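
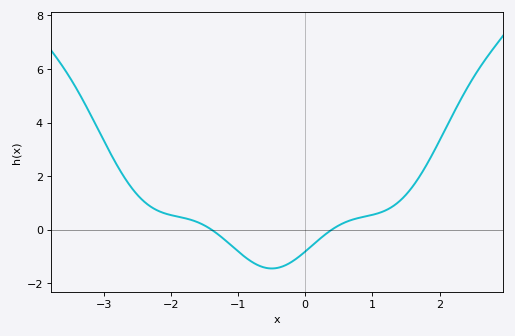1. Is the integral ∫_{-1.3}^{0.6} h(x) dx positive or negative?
negative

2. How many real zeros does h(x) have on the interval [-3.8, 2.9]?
2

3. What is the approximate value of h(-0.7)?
-1.4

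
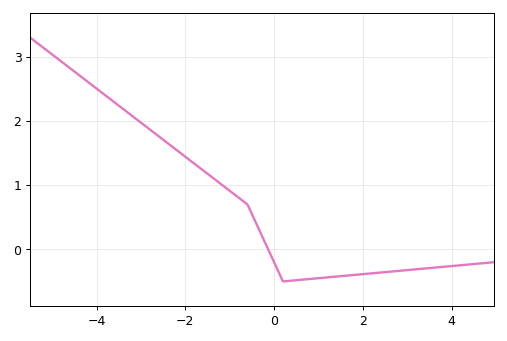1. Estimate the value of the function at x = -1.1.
1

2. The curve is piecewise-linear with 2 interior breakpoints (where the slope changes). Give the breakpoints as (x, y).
(-0.6, 0.7); (0.2, -0.5)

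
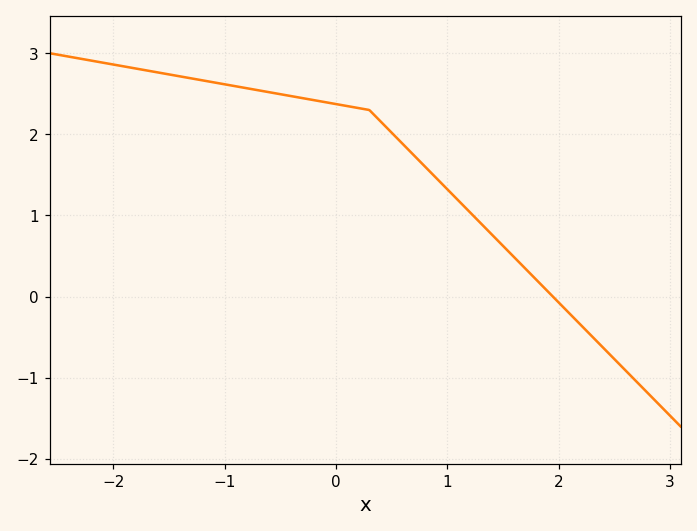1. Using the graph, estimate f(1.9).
0.1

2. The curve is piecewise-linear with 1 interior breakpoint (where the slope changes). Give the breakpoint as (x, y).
(0.3, 2.3)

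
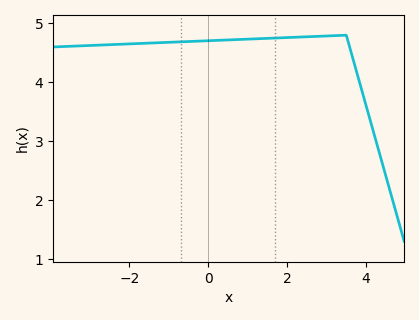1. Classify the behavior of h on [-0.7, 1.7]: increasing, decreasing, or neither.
increasing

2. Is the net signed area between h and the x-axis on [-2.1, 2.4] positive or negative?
positive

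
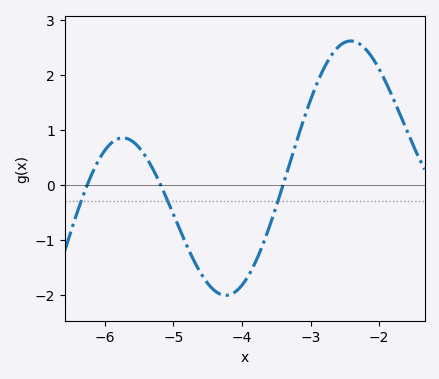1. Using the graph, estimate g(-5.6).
0.795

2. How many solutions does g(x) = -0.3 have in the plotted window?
3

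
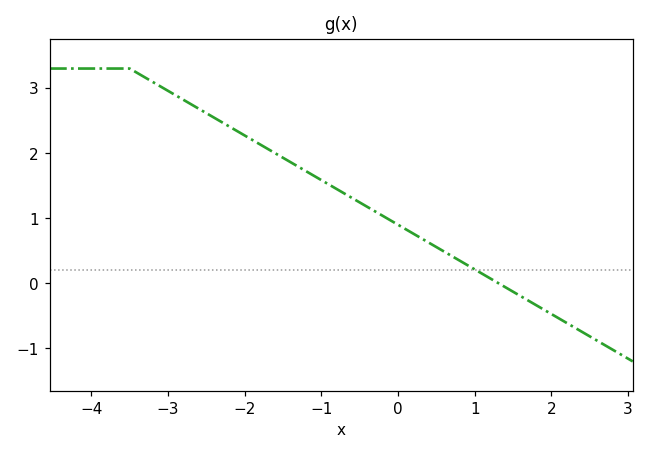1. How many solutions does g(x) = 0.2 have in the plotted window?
1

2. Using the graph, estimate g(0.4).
0.625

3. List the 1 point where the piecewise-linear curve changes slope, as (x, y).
(-3.5, 3.3)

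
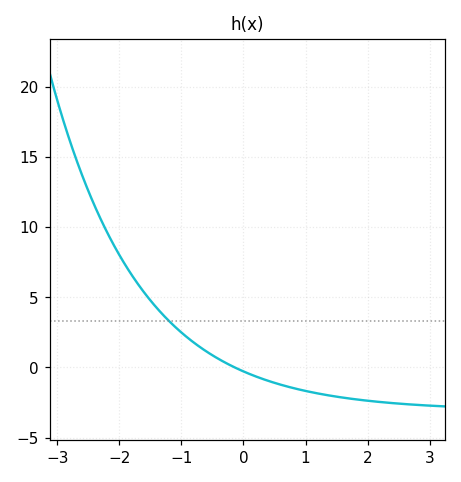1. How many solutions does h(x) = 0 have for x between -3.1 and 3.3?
1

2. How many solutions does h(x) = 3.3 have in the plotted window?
1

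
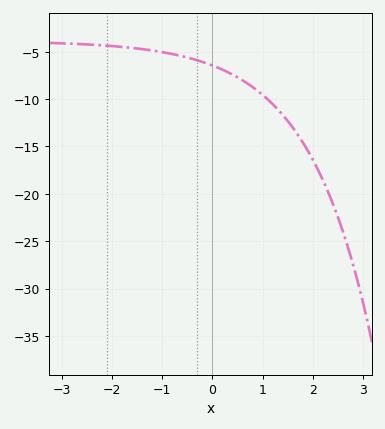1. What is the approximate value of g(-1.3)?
-4.79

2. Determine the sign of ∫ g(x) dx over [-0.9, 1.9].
negative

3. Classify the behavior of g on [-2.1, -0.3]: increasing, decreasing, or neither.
decreasing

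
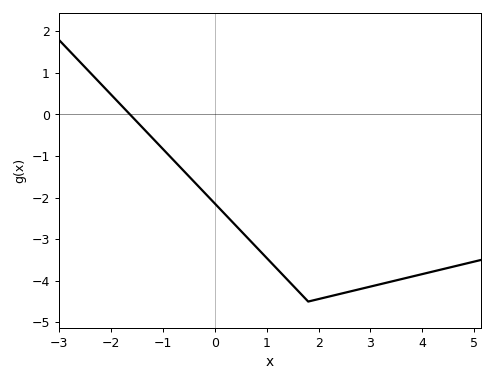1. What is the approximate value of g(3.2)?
-4.08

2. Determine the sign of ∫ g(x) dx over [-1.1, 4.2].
negative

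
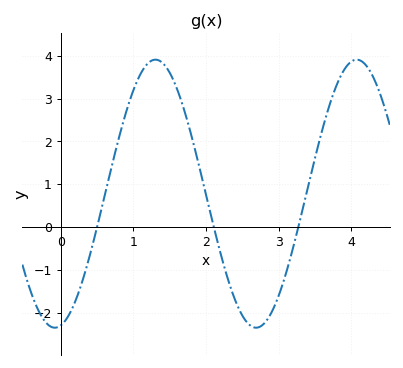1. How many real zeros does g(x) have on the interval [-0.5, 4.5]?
3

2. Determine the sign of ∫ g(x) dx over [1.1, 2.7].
positive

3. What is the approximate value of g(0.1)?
-2.1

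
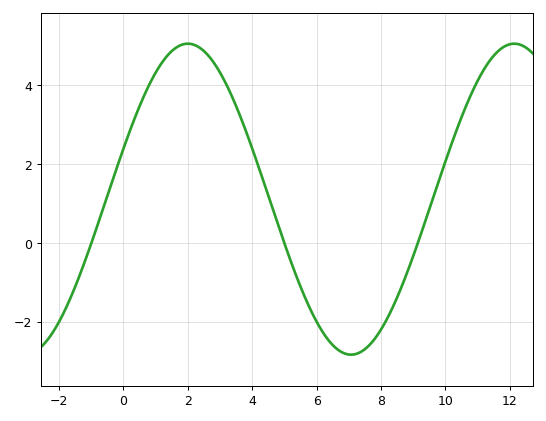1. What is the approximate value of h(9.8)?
1.59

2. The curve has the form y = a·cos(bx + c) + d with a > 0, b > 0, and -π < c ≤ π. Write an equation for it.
y = 3.95cos(0.62x - 1.24) + 1.11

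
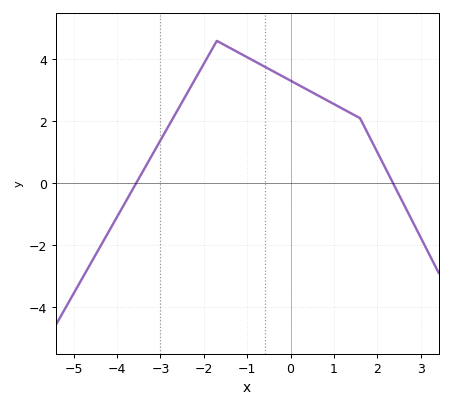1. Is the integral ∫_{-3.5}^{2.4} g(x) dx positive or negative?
positive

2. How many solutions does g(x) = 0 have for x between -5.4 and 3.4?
2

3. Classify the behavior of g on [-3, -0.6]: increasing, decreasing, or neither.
neither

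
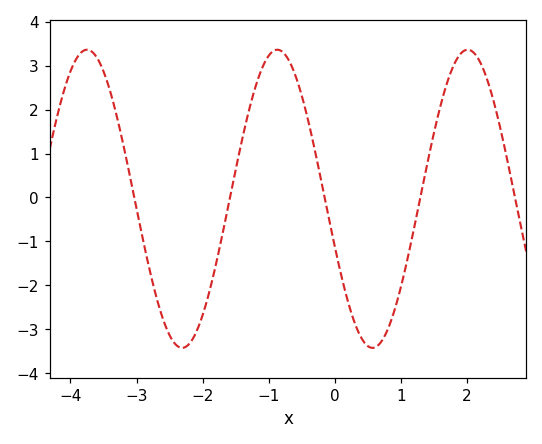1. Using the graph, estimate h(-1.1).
2.94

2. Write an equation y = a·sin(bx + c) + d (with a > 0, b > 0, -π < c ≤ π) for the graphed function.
y = 3.39sin(2.18x - 2.82) - 0.03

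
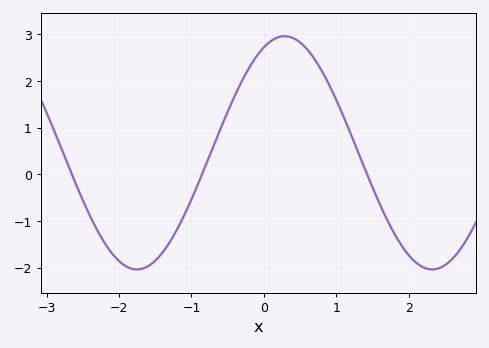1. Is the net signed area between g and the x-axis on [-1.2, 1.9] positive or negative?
positive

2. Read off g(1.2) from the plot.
0.867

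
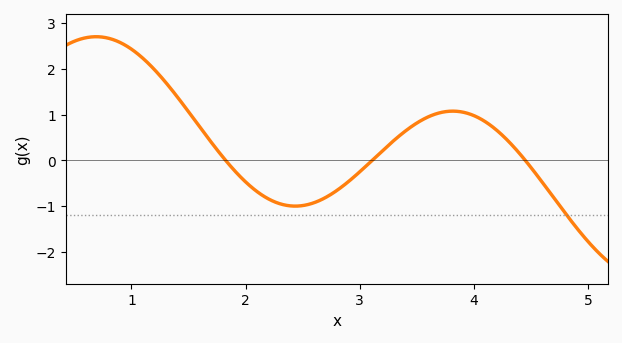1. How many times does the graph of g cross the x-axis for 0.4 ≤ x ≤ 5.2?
3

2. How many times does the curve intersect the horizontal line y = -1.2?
1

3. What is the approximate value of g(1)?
2.4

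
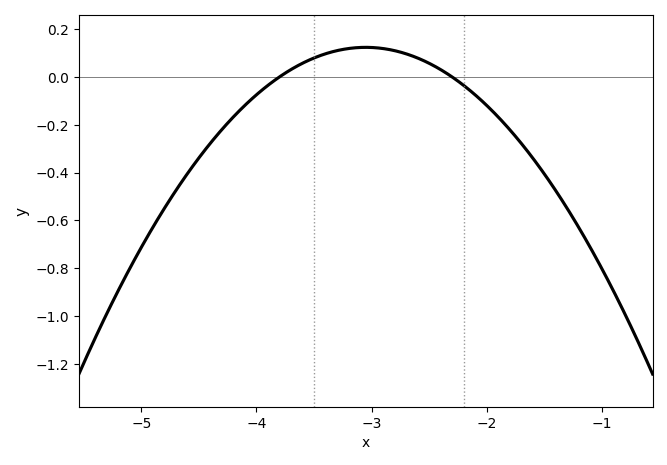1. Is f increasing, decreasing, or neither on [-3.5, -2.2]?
neither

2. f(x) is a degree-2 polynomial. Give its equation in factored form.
y = -0.22(x + 3.8)(x + 2.3)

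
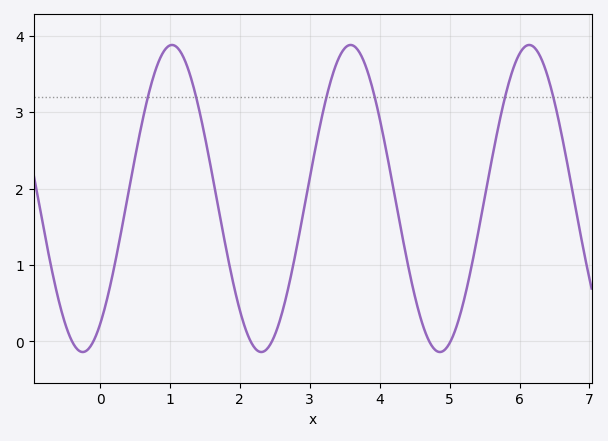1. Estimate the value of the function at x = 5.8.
3.2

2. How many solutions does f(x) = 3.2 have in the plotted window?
6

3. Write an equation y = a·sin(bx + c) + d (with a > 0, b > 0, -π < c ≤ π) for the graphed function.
y = 2.01sin(2.5x - 0.96) + 1.87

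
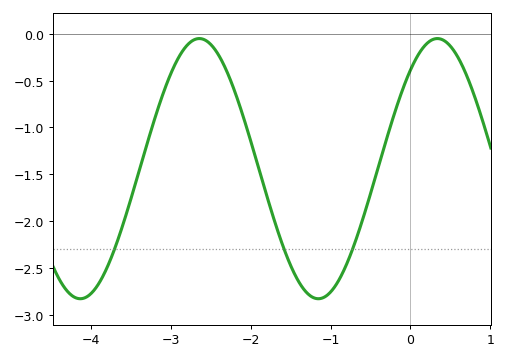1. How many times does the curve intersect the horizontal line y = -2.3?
3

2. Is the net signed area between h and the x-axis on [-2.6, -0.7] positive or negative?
negative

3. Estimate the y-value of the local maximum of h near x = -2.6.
-0.05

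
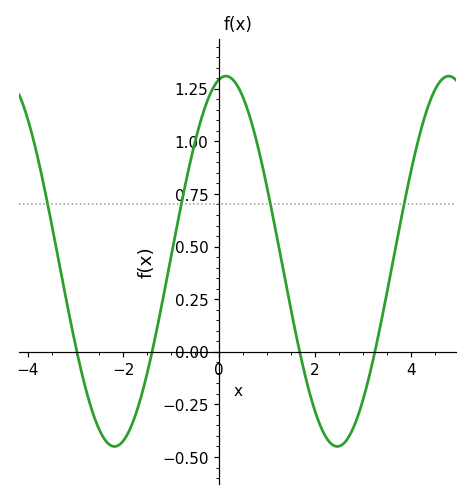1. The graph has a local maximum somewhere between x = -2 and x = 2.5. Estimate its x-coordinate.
0.143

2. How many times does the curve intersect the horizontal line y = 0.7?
4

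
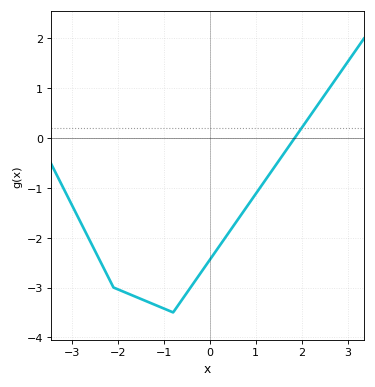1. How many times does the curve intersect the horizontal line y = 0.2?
1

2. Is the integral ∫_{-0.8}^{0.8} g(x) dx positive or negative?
negative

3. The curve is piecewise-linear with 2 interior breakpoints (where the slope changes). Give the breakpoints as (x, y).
(-2.1, -3); (-0.8, -3.5)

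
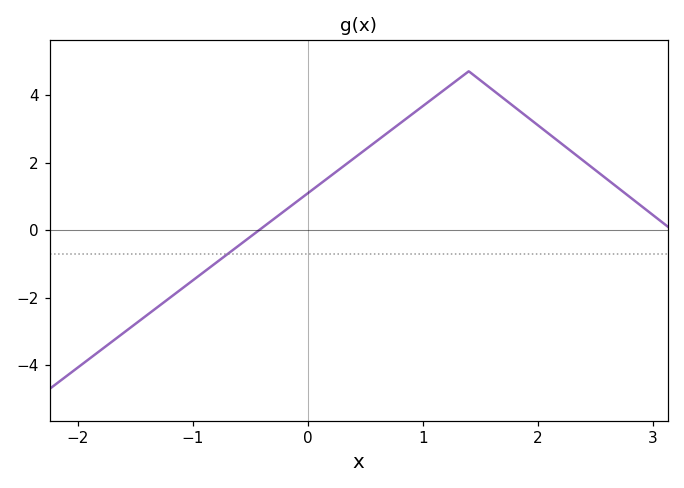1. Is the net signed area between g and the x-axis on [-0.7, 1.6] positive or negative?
positive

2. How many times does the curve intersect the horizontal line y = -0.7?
1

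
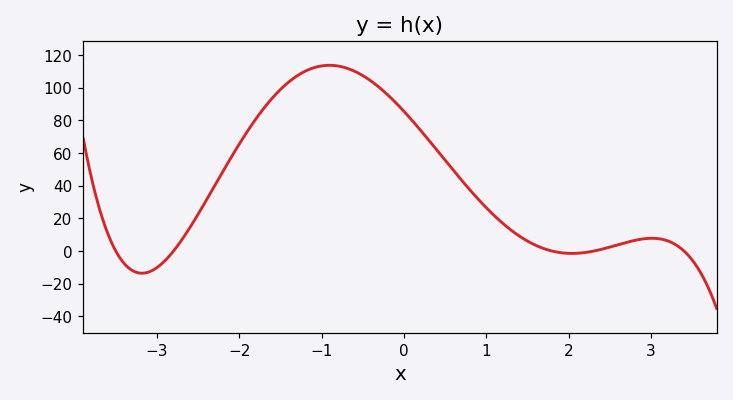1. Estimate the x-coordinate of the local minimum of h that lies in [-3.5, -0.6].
-3.18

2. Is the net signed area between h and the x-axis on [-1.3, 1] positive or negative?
positive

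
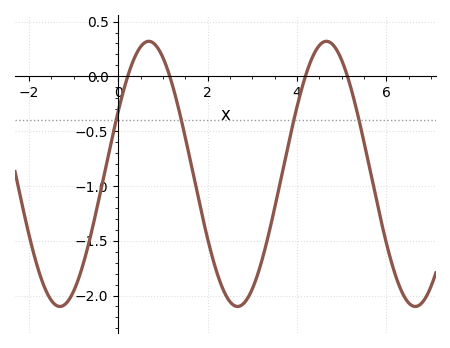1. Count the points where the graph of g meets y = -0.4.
4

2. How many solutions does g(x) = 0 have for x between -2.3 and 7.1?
4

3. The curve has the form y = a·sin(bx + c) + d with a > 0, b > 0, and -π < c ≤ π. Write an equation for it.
y = 1.21sin(1.58x + 0.492) - 0.89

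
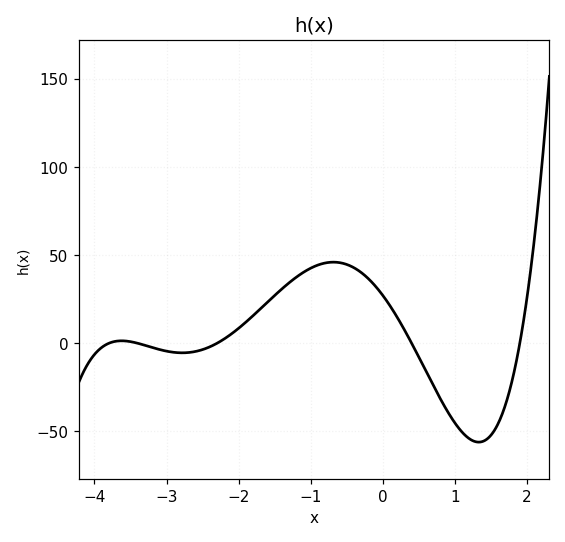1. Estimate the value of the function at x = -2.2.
2.46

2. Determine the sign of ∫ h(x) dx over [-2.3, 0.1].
positive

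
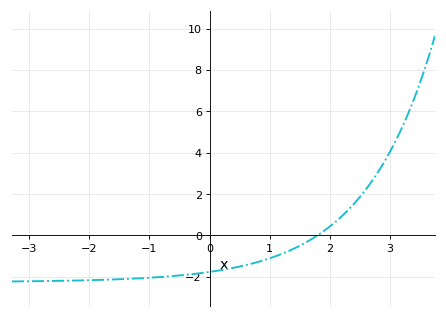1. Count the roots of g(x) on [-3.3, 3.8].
1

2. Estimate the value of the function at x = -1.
-2.05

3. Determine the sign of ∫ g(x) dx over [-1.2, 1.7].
negative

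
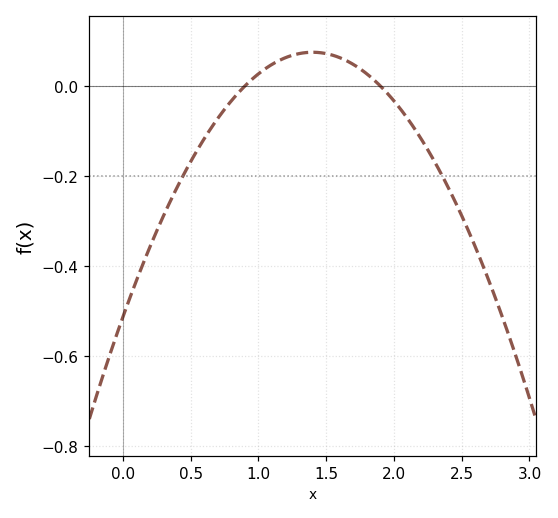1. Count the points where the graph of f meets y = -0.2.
2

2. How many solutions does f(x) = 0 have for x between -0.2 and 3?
2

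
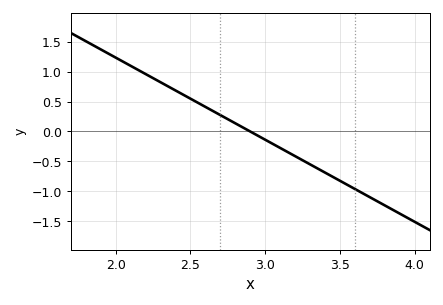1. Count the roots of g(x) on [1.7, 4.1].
1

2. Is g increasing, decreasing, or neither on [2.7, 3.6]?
decreasing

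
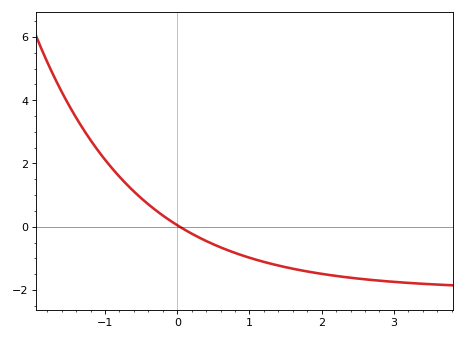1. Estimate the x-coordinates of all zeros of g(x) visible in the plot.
0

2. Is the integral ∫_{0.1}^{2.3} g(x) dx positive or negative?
negative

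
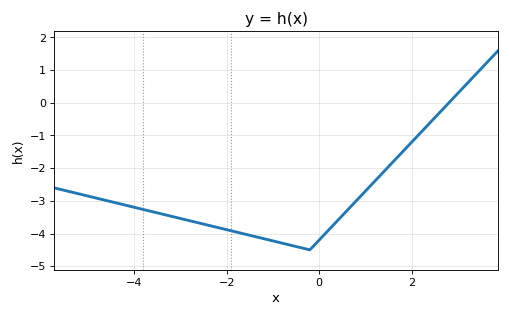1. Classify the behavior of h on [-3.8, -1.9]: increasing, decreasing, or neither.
decreasing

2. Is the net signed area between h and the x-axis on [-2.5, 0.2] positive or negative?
negative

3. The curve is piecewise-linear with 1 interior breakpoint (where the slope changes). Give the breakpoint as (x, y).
(-0.2, -4.5)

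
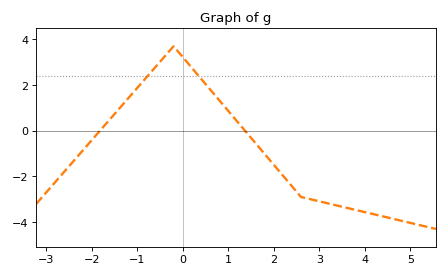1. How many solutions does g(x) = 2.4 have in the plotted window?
2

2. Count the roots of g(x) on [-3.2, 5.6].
2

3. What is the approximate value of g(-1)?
1.87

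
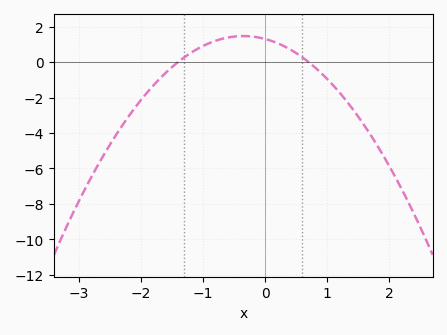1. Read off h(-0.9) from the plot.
1.06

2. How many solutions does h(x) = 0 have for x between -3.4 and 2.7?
2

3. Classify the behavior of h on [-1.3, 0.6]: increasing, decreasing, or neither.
neither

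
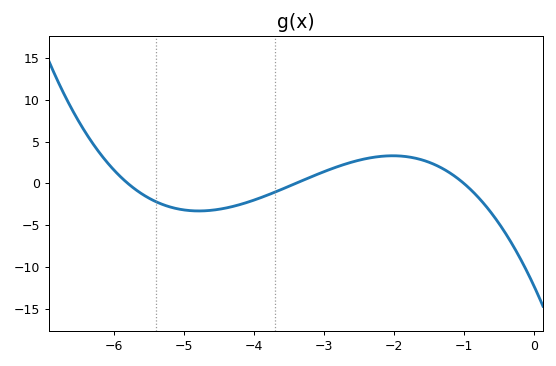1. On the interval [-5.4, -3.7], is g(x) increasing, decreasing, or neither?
neither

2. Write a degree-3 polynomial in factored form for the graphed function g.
y = -0.62(x + 5.8)(x + 3.4)(x + 1)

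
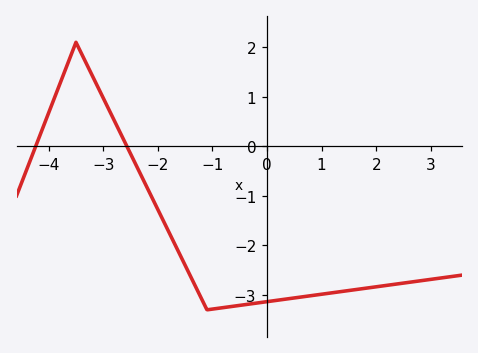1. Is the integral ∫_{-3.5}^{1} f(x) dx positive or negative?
negative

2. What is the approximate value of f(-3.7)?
1.5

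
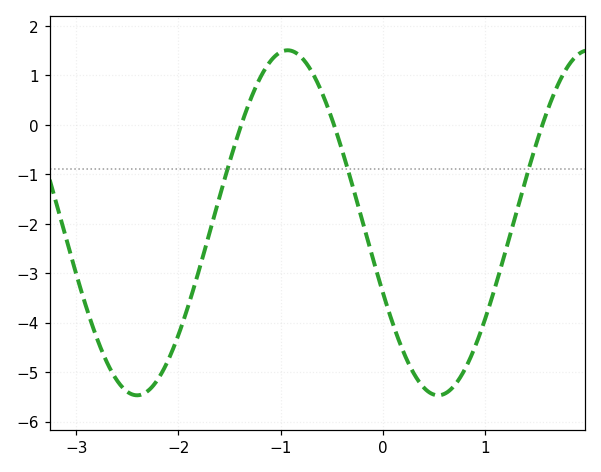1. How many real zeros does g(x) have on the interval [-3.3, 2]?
3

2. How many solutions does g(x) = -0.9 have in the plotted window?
3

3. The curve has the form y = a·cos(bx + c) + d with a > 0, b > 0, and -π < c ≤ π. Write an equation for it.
y = 3.49cos(2.13x + 1.98) - 1.98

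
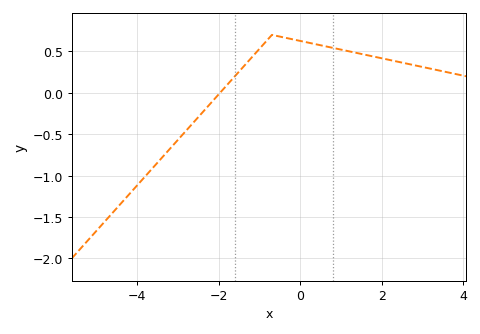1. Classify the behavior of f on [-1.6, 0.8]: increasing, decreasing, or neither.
neither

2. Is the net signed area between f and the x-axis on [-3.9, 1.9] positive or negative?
positive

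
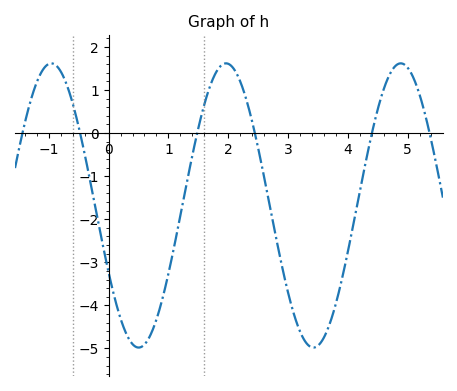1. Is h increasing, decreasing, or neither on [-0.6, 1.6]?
neither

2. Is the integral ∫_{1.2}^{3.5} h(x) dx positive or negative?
negative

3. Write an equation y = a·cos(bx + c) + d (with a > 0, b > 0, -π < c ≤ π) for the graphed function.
y = 3.3cos(2.15x + 2.06) - 1.68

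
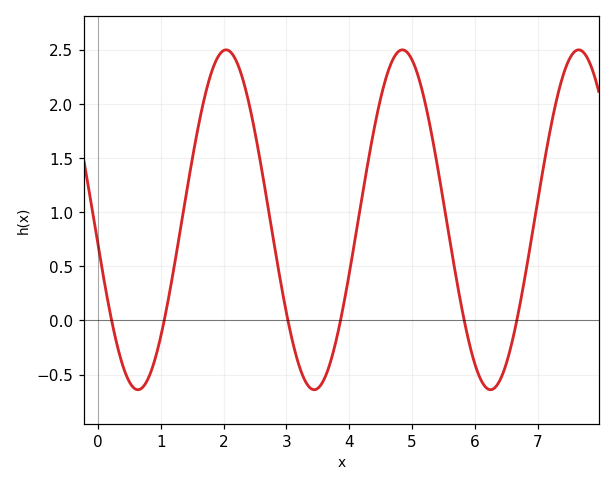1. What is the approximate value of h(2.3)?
2.25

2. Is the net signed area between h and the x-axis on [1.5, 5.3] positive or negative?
positive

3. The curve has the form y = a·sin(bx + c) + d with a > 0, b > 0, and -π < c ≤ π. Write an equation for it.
y = 1.57sin(2.2x - 3) + 0.93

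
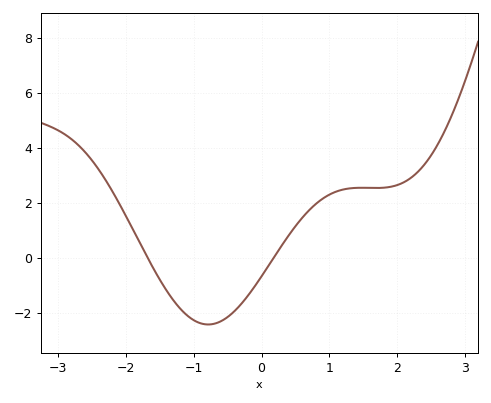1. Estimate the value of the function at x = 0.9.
2.2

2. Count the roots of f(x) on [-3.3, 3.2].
2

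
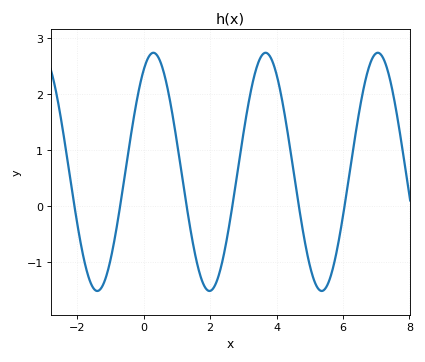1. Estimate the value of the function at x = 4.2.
1.8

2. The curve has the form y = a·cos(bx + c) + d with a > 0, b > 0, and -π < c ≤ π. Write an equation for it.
y = 2.13cos(1.9x - 0.54) + 0.61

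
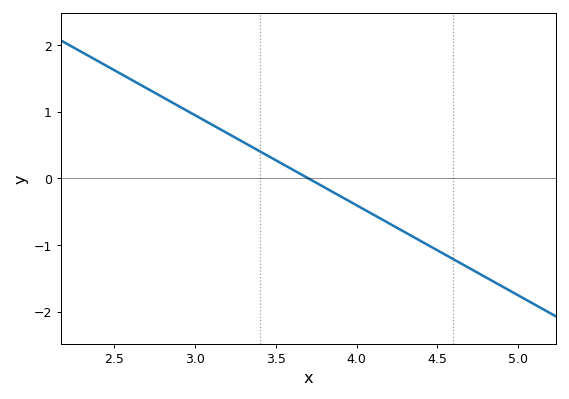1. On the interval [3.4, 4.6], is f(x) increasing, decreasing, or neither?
decreasing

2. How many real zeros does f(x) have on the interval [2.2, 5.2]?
1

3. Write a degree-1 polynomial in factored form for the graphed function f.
y = -1.35(x - 3.7)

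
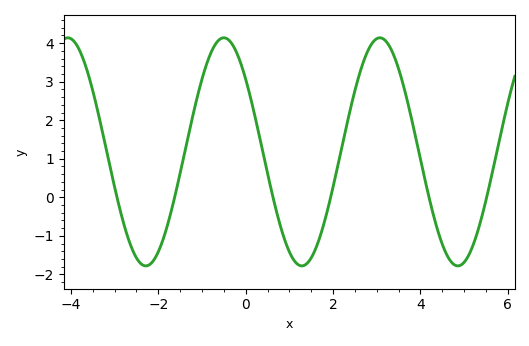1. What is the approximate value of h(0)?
3.1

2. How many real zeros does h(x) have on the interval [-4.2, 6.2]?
6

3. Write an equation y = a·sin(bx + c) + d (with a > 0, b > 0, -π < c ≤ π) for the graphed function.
y = 2.96sin(1.8x + 2.5) + 1.18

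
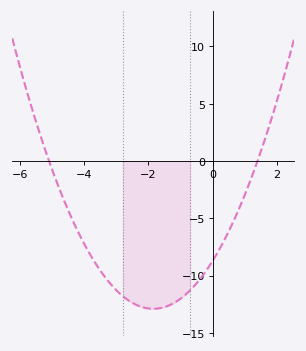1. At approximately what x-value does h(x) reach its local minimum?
-1.8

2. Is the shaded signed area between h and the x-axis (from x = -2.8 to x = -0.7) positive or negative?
negative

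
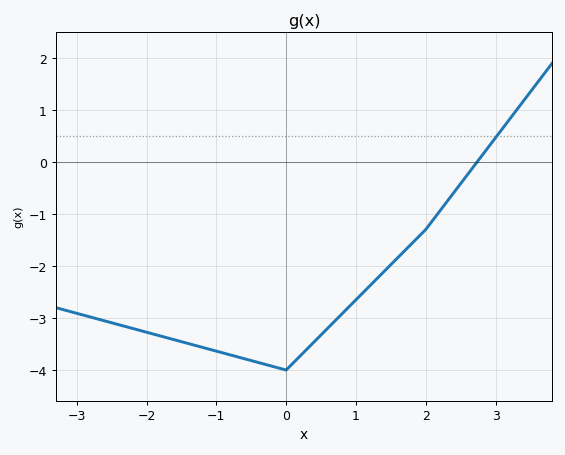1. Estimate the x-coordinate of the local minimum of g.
-0.001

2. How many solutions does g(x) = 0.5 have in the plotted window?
1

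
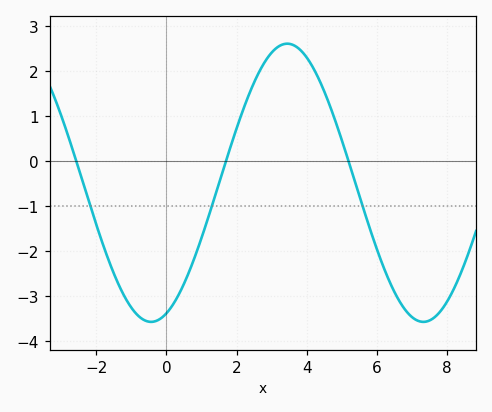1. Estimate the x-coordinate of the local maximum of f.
3.44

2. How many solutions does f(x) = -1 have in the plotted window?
3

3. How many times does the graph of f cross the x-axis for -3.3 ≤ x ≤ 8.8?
3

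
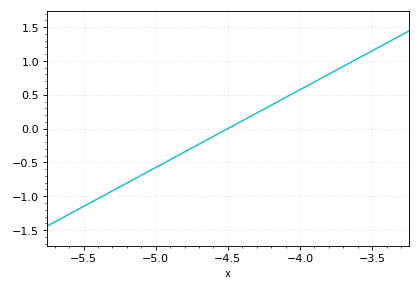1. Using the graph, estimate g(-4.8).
-0.35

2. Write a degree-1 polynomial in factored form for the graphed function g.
y = 1.15(x + 4.5)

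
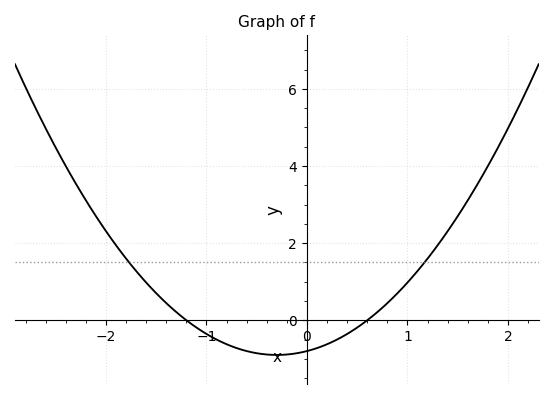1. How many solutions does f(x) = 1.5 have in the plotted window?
2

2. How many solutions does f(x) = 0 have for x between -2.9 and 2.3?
2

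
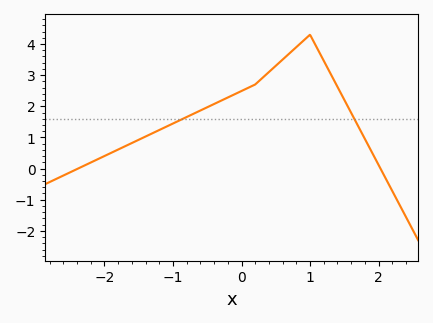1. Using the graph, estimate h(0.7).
3.7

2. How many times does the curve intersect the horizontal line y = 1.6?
2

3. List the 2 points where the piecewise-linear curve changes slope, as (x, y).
(0.2, 2.7); (1, 4.3)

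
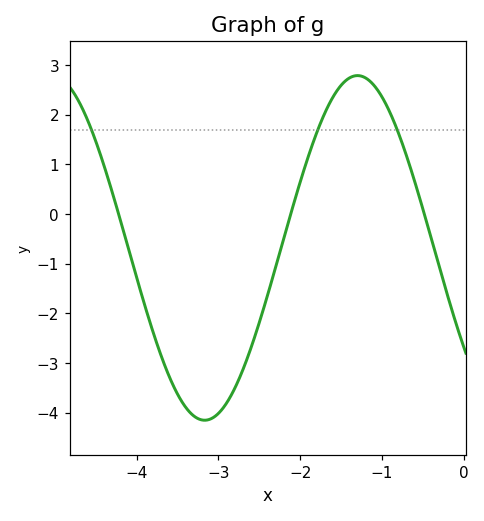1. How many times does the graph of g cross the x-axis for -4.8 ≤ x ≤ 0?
3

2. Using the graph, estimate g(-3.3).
-4.1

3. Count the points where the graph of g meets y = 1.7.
3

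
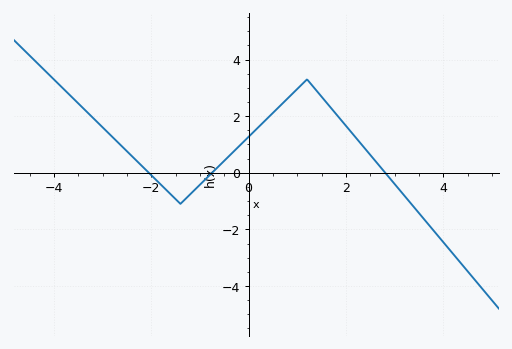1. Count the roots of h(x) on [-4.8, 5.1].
3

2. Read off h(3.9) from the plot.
-2.25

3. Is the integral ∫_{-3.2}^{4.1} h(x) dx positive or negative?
positive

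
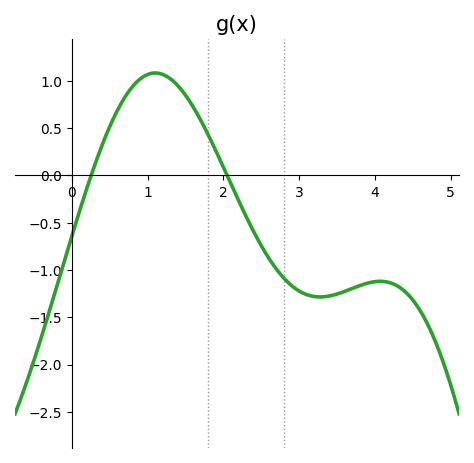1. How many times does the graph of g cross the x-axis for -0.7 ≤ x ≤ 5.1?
2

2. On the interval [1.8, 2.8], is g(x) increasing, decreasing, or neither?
decreasing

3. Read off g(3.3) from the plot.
-1.3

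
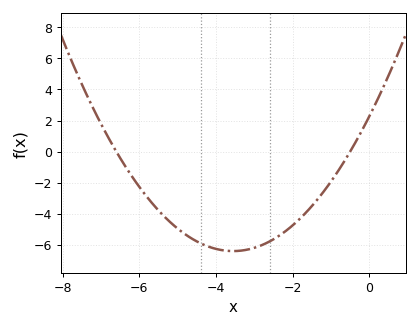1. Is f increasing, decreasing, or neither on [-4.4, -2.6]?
neither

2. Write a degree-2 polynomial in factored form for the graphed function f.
y = 0.69(x + 6.6)(x + 0.5)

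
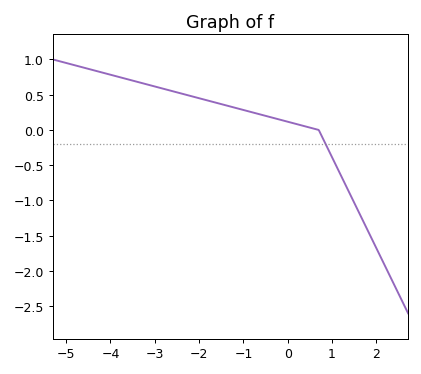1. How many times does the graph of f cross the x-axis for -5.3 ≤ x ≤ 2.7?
1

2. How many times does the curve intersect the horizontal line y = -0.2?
1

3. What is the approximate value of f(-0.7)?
0.25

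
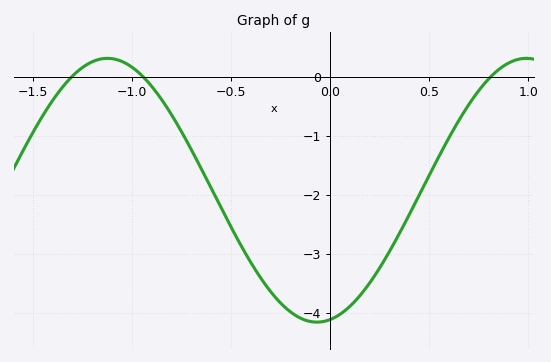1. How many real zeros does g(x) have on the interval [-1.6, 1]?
3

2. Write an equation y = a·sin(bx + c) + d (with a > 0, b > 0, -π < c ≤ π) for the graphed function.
y = 2.24sin(2.97x - 1.37) - 1.92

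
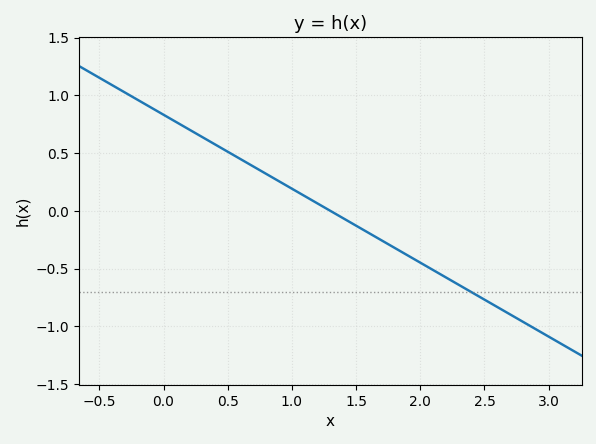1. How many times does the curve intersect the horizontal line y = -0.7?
1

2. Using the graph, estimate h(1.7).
-0.25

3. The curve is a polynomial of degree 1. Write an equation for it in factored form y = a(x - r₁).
y = -0.64(x - 1.3)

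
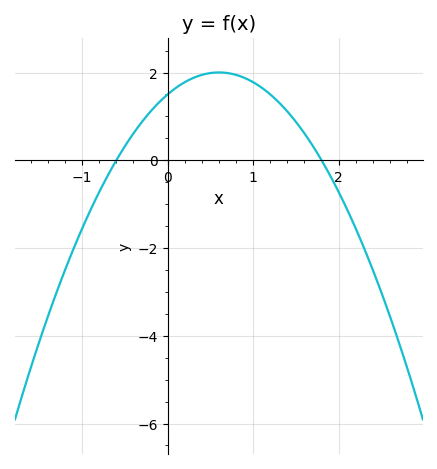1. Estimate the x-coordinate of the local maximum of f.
0.6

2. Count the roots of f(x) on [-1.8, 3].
2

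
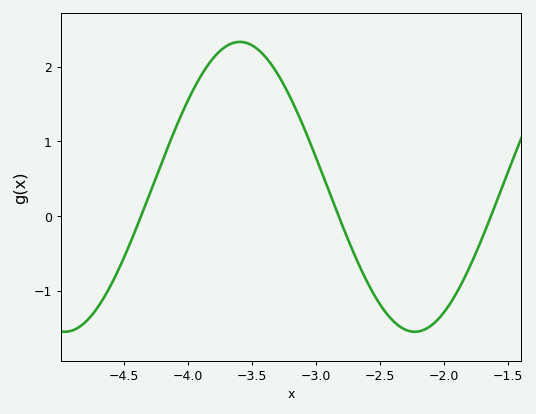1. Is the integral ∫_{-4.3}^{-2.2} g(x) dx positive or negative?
positive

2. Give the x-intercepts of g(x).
-4.36, -2.82, -1.63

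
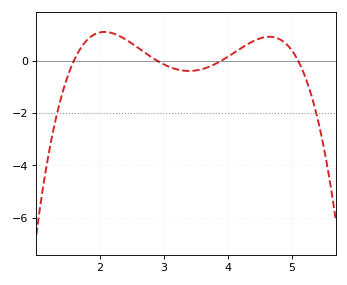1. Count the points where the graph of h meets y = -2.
2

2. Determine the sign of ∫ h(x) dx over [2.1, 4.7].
positive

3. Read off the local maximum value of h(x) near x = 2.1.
1.2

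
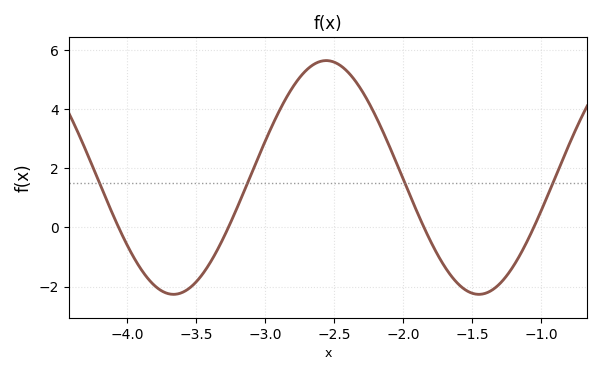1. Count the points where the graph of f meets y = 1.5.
4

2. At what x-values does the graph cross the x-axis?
-4.06, -3.27, -1.85, -1.05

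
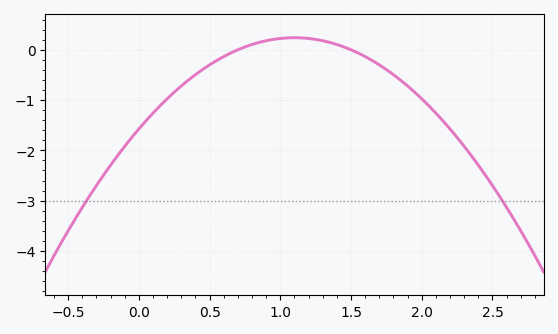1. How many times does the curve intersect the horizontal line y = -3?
2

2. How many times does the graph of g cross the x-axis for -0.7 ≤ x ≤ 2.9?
2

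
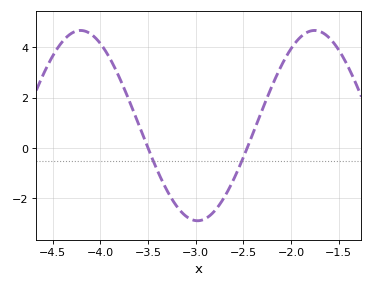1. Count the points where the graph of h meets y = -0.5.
2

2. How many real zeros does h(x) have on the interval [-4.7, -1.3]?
2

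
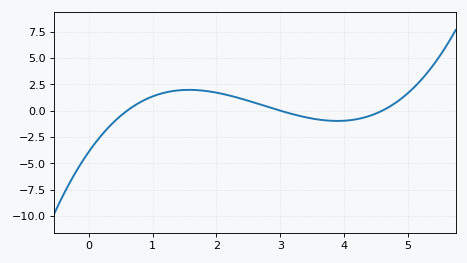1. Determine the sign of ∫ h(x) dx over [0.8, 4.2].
positive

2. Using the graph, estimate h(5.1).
2.22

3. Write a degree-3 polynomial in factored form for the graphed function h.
y = 0.47(x - 0.6)(x - 3)(x - 4.6)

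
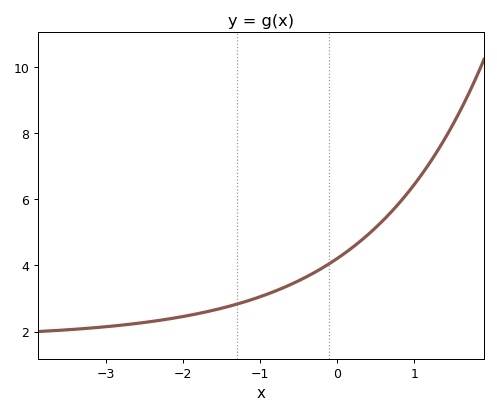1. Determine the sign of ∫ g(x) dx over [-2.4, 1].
positive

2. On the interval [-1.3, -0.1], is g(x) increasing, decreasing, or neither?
increasing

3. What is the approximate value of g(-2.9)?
2.17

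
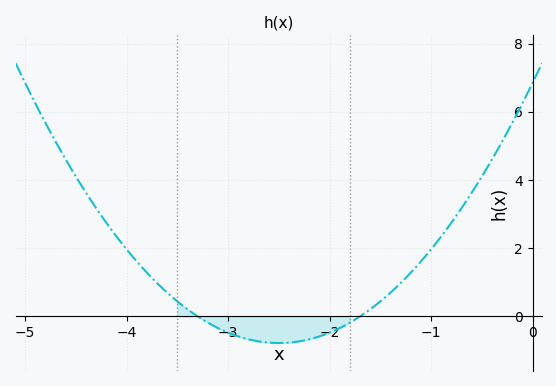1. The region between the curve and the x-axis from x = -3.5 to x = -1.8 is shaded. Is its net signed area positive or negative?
negative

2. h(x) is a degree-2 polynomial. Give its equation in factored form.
y = 1.22(x + 3.3)(x + 1.7)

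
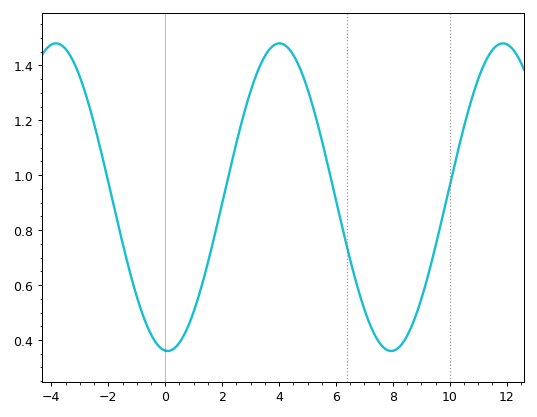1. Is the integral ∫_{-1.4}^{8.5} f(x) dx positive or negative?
positive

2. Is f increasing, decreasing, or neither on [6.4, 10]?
neither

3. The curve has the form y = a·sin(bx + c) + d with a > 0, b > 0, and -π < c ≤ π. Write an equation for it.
y = 0.56sin(0.8x - 1.6) + 0.92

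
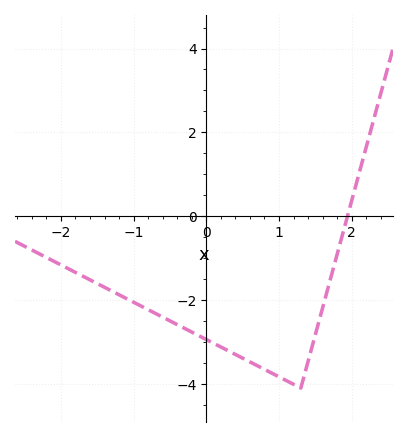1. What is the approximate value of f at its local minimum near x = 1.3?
-4.1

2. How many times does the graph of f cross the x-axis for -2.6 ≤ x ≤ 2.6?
1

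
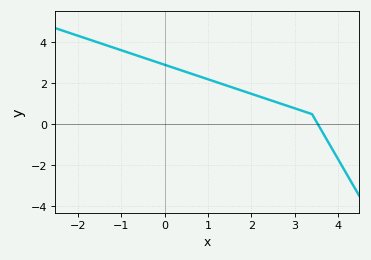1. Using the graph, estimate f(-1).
3.6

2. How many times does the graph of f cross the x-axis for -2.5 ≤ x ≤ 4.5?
1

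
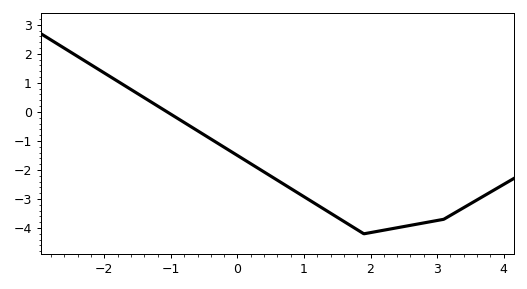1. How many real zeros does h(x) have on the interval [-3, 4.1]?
1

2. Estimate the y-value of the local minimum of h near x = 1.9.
-4.2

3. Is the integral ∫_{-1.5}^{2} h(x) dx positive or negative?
negative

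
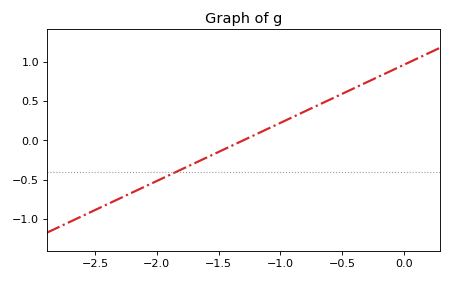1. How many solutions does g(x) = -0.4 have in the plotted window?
1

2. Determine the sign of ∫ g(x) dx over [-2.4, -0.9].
negative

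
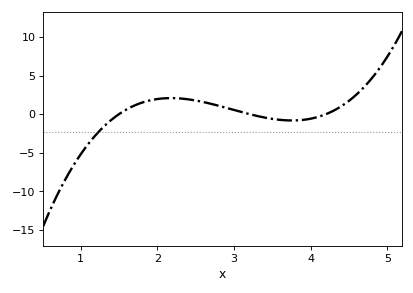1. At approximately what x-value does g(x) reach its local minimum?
3.8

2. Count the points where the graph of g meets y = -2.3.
1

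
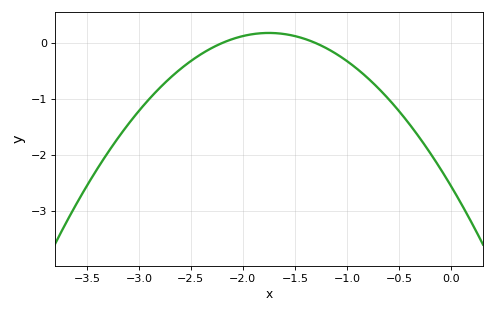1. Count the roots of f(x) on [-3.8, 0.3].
2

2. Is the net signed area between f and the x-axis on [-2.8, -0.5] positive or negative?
negative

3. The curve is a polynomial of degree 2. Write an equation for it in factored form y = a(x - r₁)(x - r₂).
y = -0.89(x + 2.2)(x + 1.3)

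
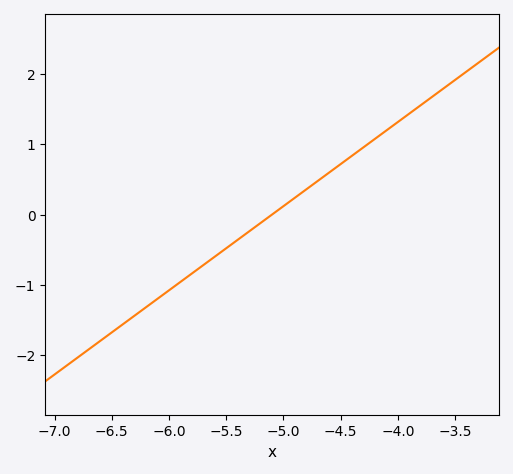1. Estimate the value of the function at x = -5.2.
-0.1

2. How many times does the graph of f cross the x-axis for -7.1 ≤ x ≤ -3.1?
1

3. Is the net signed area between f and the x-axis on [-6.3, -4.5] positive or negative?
negative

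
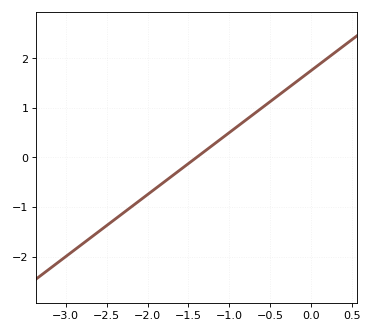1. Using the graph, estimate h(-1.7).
-0.4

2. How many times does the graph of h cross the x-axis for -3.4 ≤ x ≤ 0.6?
1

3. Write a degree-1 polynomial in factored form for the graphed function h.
y = 1.25(x + 1.4)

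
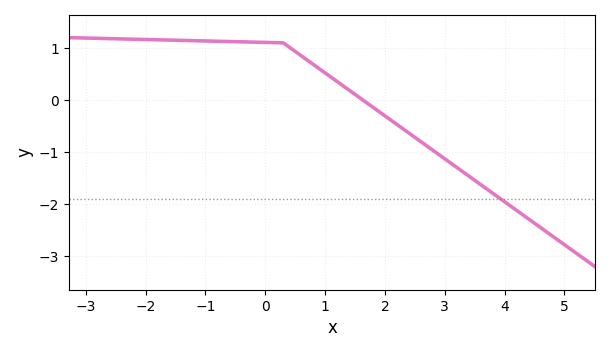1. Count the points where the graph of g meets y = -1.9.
1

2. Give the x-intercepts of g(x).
1.63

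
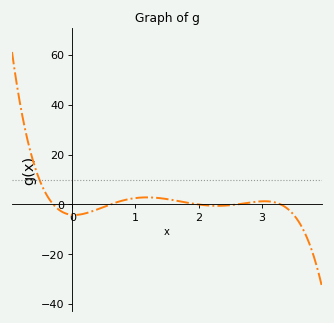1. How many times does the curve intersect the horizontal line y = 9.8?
1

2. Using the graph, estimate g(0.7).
0.867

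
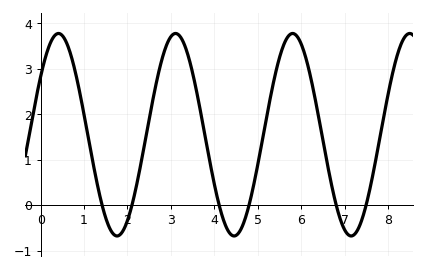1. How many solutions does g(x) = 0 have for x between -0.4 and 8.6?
6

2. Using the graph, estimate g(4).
0.5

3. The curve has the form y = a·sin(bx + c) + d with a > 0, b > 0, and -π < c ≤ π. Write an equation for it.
y = 2.23sin(2.3x + 0.61) + 1.55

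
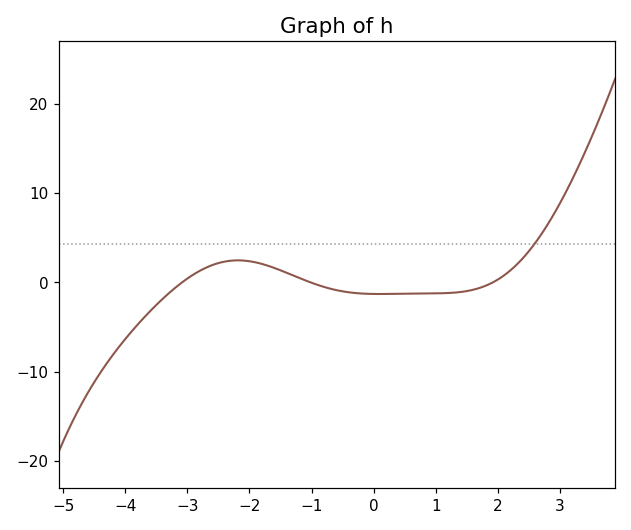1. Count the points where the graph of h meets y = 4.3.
1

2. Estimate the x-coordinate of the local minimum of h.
0.089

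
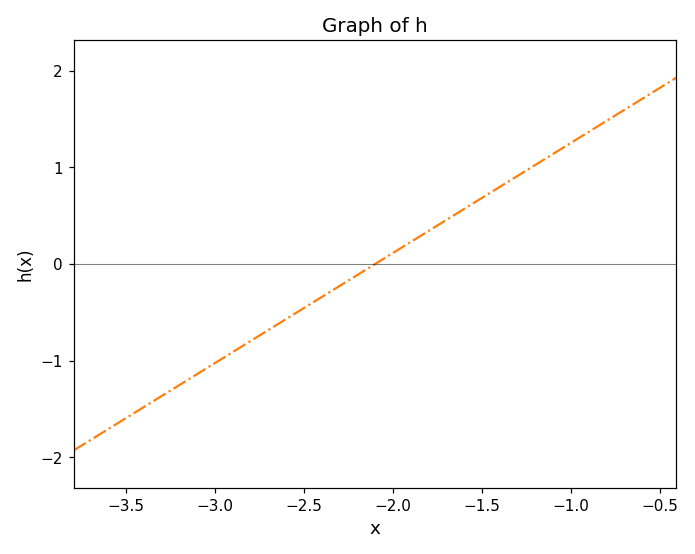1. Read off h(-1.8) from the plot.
0.342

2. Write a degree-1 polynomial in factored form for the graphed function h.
y = 1.14(x + 2.1)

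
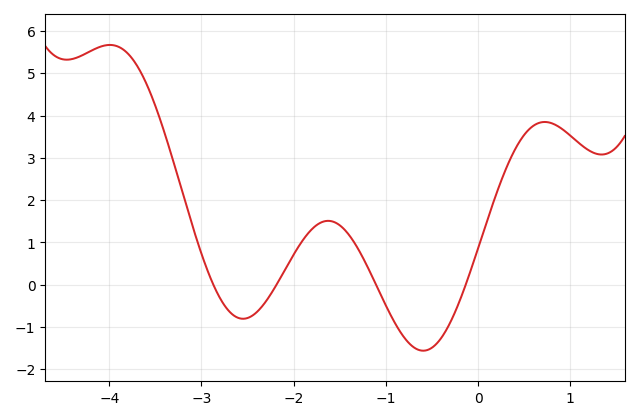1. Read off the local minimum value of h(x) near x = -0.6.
-1.56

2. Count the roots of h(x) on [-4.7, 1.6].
4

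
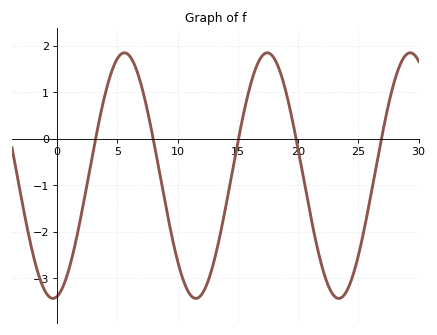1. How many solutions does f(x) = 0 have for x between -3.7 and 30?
5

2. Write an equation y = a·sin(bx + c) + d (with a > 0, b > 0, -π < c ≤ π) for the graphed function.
y = 2.64sin(0.53x - 1.39) - 0.79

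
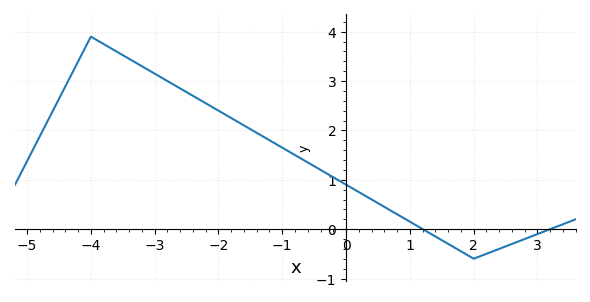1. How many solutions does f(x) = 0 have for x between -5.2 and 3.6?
2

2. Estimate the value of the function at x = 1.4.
-0.15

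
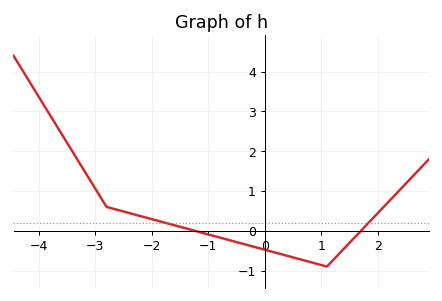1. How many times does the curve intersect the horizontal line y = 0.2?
2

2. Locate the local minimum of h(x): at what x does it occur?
1.1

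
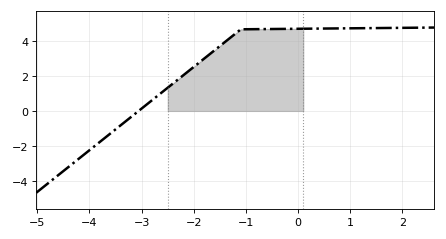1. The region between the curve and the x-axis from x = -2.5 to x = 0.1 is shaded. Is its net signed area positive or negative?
positive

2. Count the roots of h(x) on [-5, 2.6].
1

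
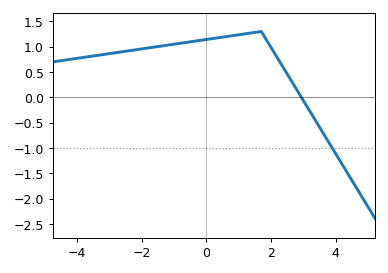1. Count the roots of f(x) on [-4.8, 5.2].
1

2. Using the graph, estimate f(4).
-1.1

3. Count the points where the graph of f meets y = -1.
1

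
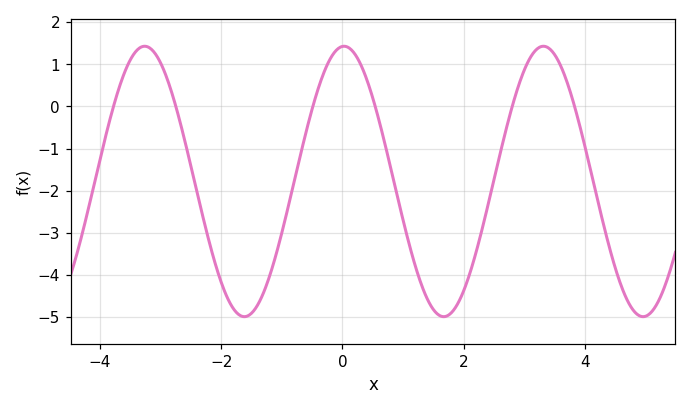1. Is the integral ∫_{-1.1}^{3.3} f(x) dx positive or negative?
negative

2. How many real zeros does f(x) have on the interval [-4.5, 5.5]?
6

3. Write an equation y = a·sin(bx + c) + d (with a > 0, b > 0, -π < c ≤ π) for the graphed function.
y = 3.21sin(1.9x + 1.5) - 1.78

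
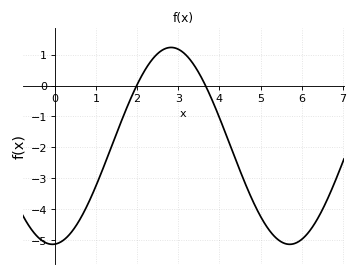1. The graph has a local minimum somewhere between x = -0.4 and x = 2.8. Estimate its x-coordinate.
-0.056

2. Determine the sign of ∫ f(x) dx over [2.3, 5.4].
negative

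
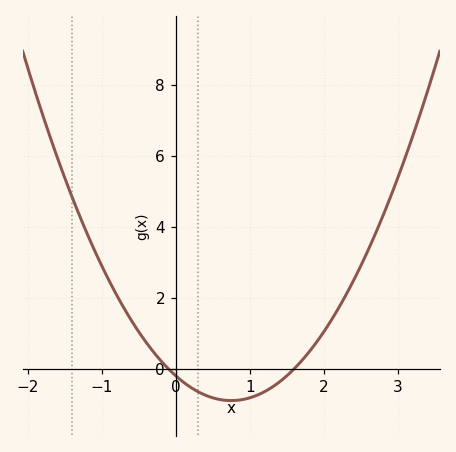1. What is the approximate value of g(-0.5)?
1.04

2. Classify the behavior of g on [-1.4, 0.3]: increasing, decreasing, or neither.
decreasing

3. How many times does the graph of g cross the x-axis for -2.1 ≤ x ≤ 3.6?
2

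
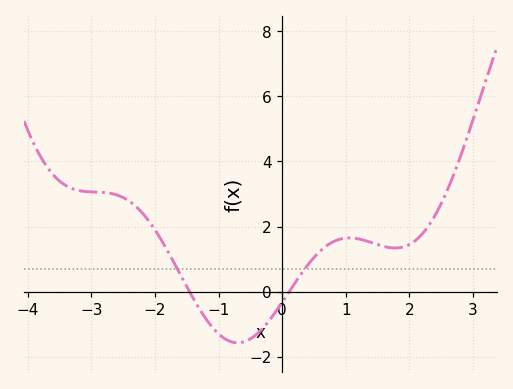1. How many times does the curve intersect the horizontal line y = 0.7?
2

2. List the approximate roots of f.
-1.46, 0.11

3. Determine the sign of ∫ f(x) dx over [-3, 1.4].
positive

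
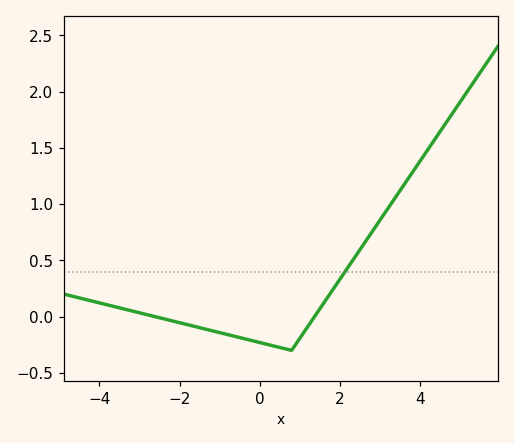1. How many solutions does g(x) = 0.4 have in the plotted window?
1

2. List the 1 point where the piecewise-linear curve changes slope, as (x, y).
(0.8, -0.3)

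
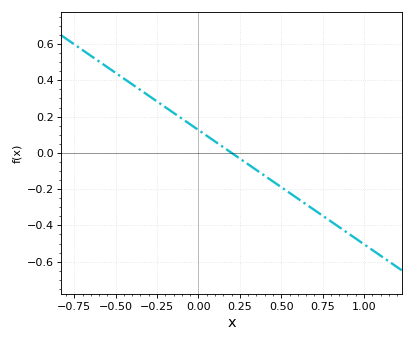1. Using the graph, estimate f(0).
0.126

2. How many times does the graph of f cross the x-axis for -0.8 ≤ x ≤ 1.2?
1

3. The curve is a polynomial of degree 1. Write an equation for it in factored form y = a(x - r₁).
y = -0.63(x - 0.2)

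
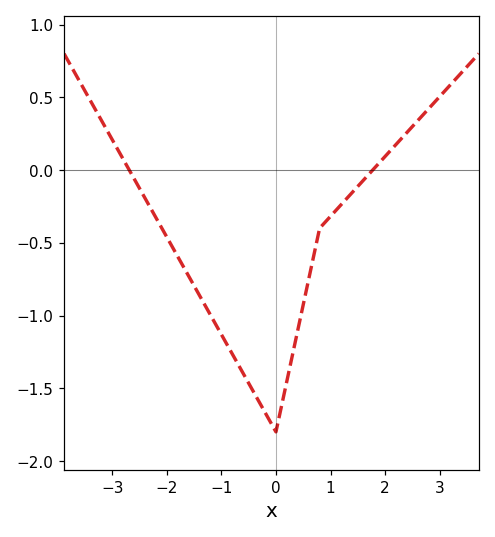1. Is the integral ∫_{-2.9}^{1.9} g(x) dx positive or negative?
negative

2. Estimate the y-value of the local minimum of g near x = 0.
-1.8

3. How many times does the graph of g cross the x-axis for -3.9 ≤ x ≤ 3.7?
2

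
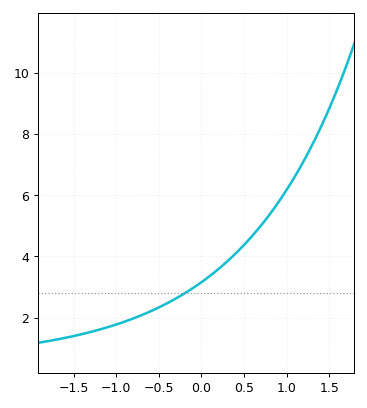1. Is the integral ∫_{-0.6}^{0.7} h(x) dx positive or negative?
positive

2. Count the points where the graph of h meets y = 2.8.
1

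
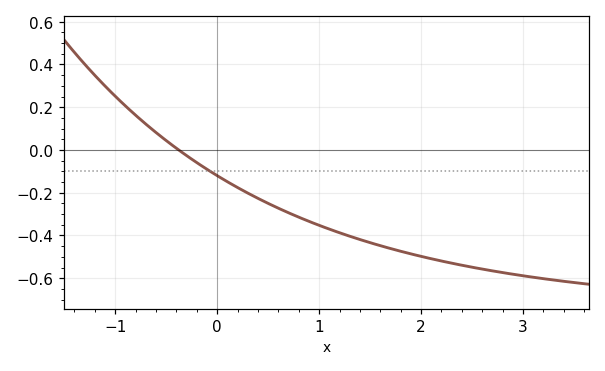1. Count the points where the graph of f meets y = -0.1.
1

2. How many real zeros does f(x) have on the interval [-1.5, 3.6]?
1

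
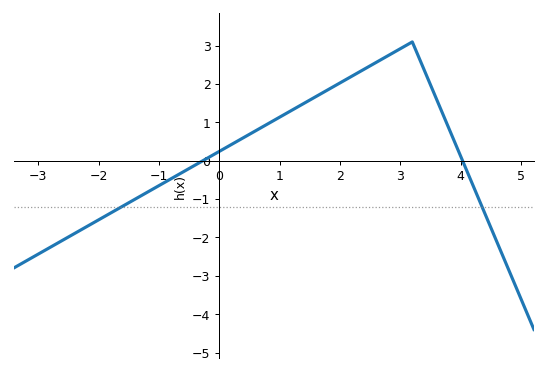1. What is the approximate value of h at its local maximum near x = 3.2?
3.1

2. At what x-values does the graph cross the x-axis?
-0.273, 4.03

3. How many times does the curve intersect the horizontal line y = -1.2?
2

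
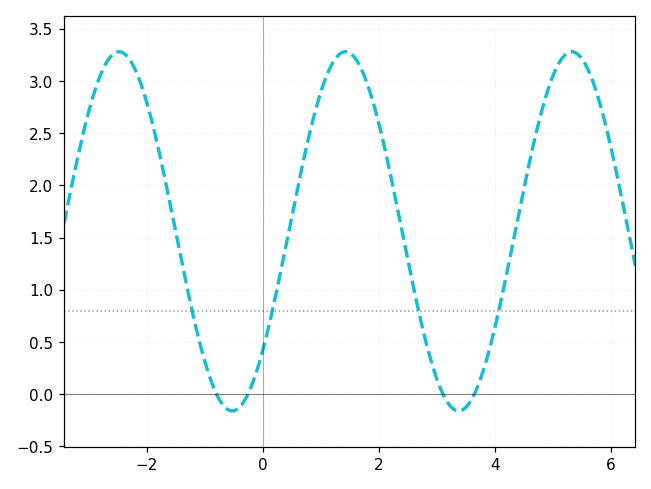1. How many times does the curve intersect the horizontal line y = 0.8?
4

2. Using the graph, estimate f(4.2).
1.15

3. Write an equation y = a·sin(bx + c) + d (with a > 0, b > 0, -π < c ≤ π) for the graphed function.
y = 1.72sin(1.6x - 0.72) + 1.56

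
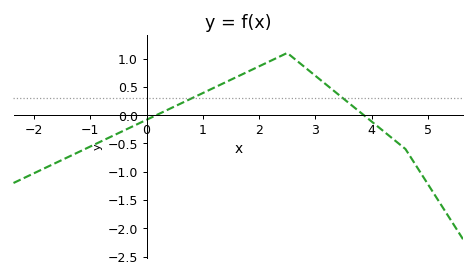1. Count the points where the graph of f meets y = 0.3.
2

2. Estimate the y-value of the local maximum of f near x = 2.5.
1.1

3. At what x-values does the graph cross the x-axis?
0.175, 3.86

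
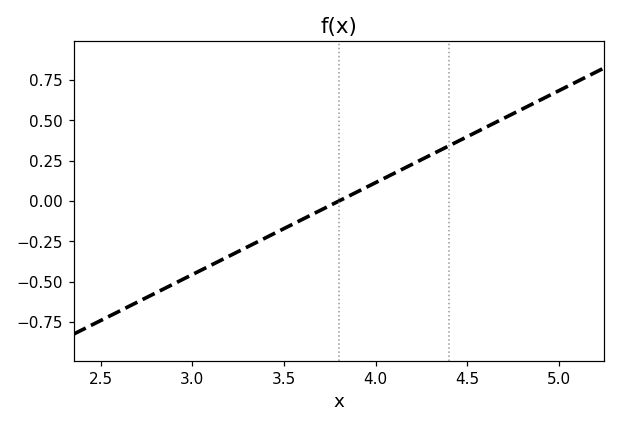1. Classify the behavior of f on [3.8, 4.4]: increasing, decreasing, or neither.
increasing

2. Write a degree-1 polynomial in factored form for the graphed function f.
y = 0.57(x - 3.8)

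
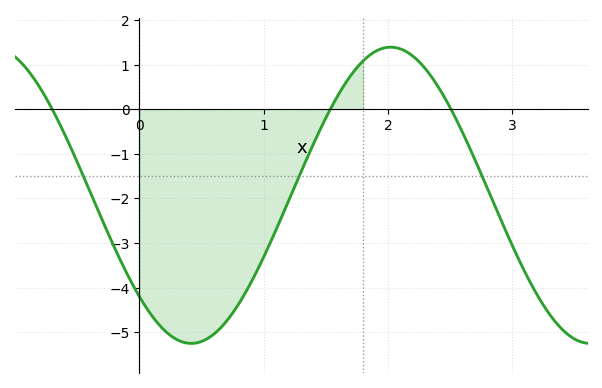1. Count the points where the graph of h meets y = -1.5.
3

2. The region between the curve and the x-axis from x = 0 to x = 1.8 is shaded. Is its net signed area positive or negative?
negative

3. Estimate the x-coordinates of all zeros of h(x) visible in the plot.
-0.7, 1.5, 2.5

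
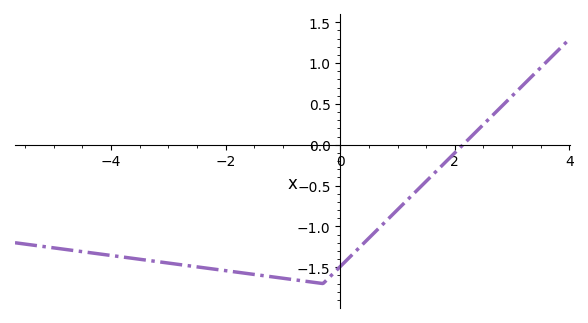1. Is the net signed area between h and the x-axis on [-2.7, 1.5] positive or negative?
negative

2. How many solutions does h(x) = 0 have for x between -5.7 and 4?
1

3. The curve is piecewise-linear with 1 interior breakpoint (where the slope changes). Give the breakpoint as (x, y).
(-0.3, -1.7)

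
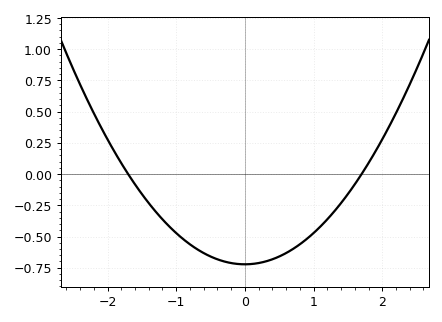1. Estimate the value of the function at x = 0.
-0.722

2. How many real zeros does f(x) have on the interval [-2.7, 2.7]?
2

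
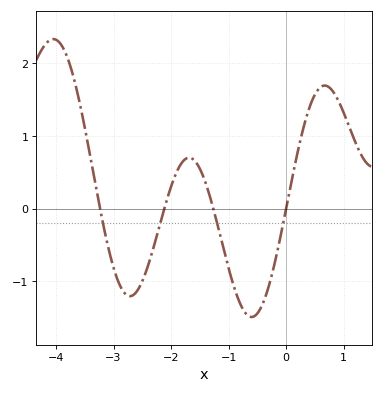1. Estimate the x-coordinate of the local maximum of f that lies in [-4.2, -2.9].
-4.05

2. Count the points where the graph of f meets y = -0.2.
4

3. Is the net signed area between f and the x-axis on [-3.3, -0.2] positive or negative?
negative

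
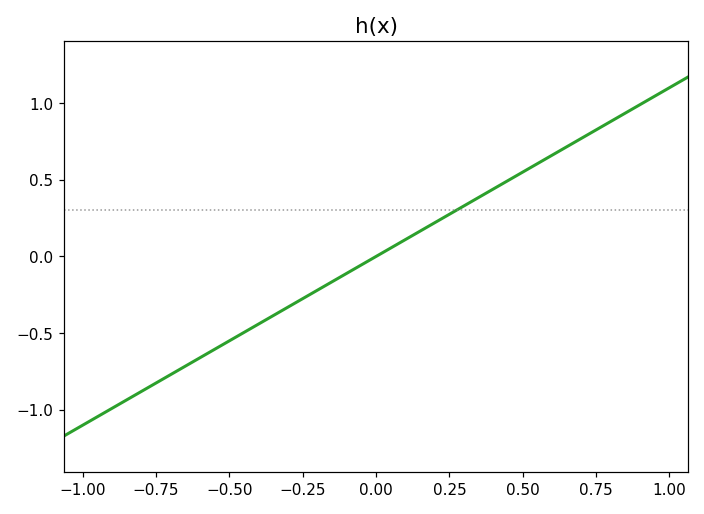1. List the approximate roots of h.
0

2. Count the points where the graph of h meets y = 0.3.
1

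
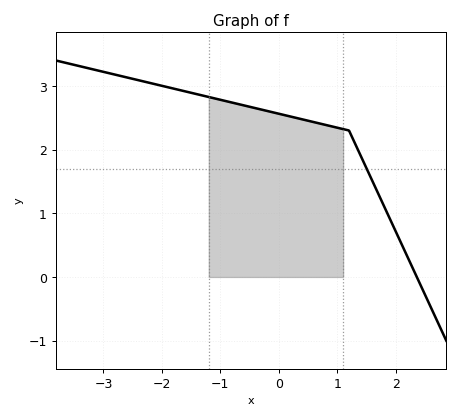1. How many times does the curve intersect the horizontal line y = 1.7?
1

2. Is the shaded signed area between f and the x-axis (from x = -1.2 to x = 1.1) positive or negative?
positive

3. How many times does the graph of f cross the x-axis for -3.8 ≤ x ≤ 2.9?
1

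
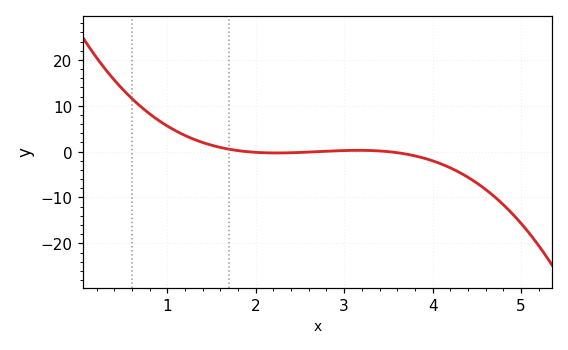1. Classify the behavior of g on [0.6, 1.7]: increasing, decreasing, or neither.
decreasing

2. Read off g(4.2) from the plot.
-4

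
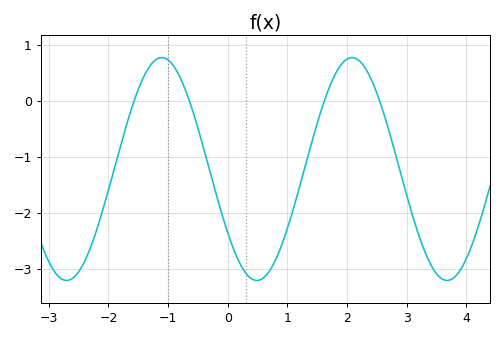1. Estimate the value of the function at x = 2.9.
-1.3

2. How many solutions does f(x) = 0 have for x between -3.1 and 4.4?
4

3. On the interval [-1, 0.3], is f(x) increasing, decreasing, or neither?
decreasing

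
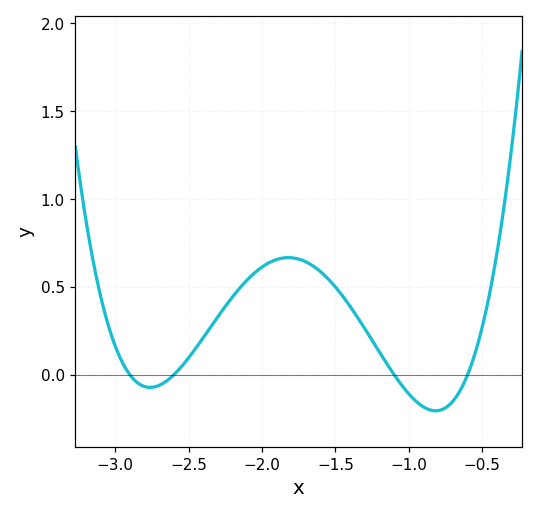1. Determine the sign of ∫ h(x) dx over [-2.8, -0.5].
positive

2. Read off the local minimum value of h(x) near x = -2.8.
-0.072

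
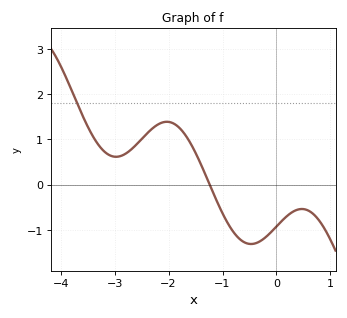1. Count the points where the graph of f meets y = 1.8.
1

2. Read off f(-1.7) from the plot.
1.1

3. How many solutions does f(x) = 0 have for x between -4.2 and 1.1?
1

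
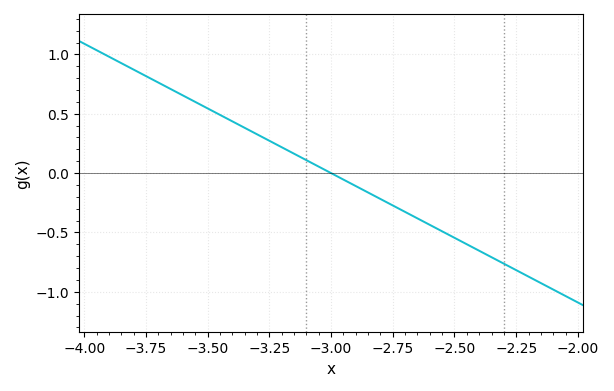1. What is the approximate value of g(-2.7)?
-0.35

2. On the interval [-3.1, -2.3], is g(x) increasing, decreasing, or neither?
decreasing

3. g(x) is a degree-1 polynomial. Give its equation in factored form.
y = -1.09(x + 3)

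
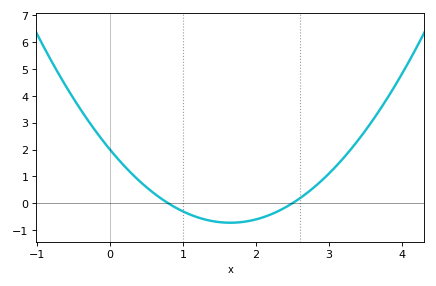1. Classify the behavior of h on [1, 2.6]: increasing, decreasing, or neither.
neither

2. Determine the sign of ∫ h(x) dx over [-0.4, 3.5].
positive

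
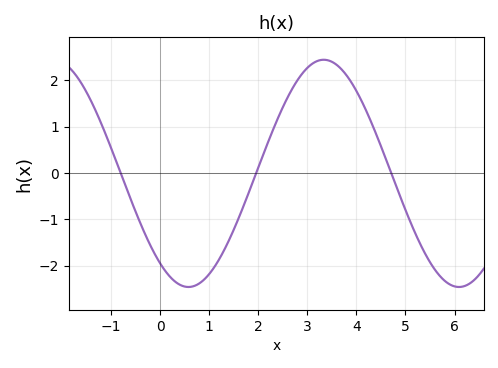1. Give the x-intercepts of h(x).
-0.8, 2, 4.8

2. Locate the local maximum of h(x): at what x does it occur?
3.4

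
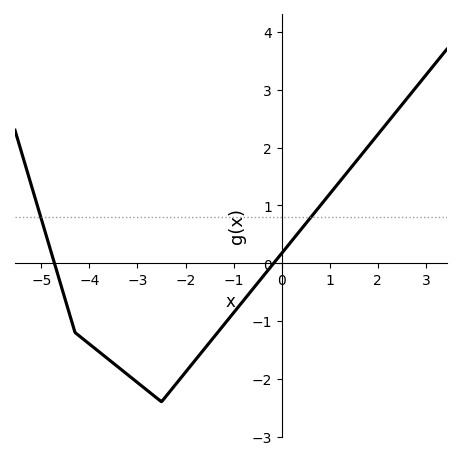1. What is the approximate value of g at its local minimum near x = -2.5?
-2.4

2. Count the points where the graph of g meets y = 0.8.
2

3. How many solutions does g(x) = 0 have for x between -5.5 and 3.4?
2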